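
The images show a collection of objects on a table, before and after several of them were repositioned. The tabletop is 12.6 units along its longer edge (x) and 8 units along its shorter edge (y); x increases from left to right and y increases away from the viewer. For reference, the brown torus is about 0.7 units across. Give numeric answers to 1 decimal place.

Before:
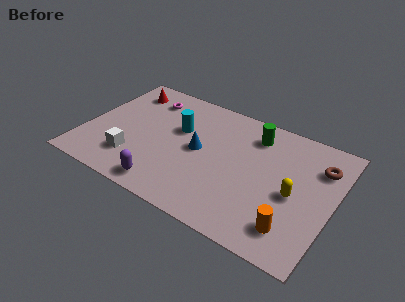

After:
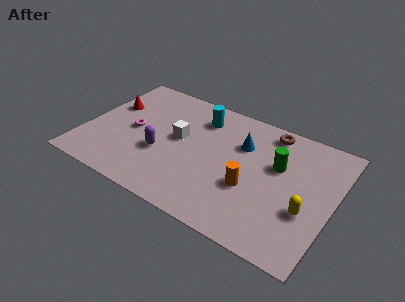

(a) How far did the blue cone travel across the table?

2.4

The blue cone was near (5.8, 4.1) before and (7.8, 5.5) after, so it travelled √(2.0² + 1.4²) ≈ 2.4 units.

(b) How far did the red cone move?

1.5

From (1.5, 6.5) to (1.0, 5.1), the red cone covered √(0.5² + 1.4²) ≈ 1.5 units.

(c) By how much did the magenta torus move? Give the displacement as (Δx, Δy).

(-0.3, -2.5)

From the two frames, the magenta torus sits at roughly (2.7, 6.4) before and (2.4, 3.9) after.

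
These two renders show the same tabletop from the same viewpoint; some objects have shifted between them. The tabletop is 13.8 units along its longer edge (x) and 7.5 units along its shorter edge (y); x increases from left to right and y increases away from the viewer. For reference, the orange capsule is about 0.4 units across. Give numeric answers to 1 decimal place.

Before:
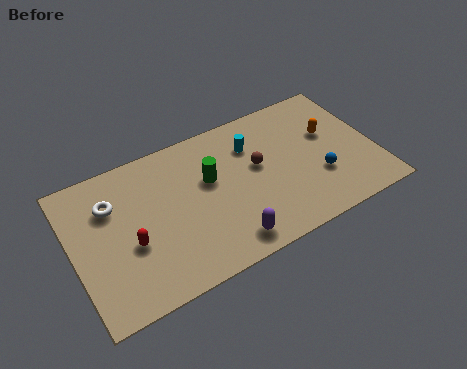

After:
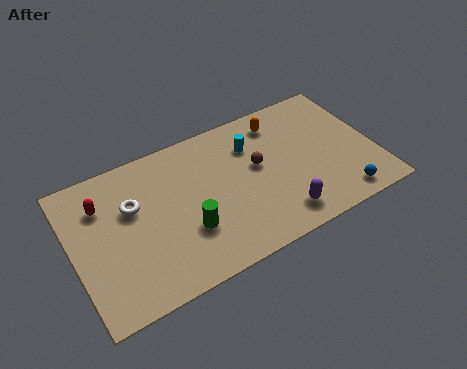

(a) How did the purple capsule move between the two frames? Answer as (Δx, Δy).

(2.5, 0.2)

The purple capsule was at about (6.6, 1.1) and moved to about (9.1, 1.3).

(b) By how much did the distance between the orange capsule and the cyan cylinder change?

-2.0

Before: roughly 3.6 units apart; after: 1.6. That's 2.0 units closer together.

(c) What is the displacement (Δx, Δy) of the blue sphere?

(0.8, -1.5)

The blue sphere started near (11.1, 2.5) and ended near (11.9, 1.0).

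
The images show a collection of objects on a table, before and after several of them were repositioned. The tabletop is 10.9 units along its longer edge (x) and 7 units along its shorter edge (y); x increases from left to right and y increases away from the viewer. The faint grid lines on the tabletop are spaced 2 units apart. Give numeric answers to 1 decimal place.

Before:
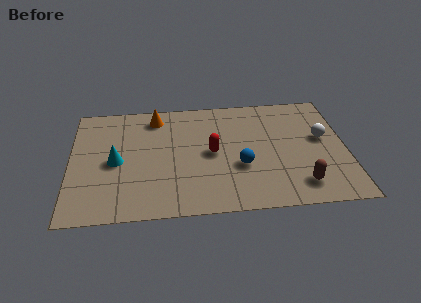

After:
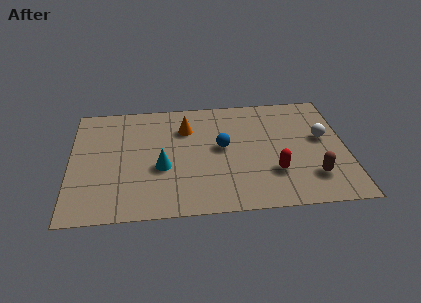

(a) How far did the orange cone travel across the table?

1.4

The orange cone was near (3.4, 5.9) before and (4.6, 5.1) after, so it travelled √(1.2² + 0.8²) ≈ 1.4 units.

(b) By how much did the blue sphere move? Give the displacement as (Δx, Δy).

(-0.7, 1.2)

The blue sphere started near (6.7, 2.6) and ended near (6.0, 3.8).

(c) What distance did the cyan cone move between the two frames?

1.9

From (1.8, 3.3) to (3.6, 2.8), the cyan cone covered √(1.8² + 0.5²) ≈ 1.9 units.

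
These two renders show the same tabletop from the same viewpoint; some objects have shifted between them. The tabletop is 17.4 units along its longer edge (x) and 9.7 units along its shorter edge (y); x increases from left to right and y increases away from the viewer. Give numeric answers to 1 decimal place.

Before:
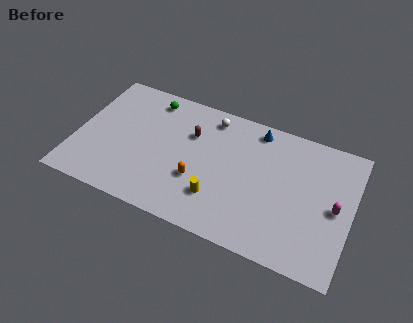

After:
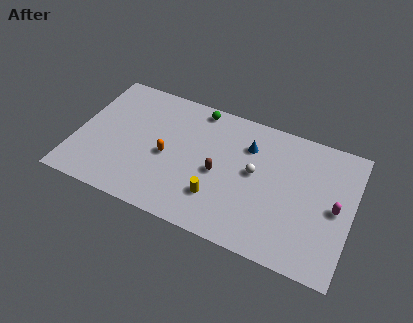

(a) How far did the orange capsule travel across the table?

2.3

The orange capsule was near (7.9, 3.4) before and (5.8, 4.4) after, so it travelled √(2.1² + 1.0²) ≈ 2.3 units.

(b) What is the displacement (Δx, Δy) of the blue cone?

(-0.4, -1.4)

The blue cone was at about (11.1, 8.5) and moved to about (10.7, 7.1).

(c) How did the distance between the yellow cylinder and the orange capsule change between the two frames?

+2.3

They were about 1.5 units apart before and 3.8 after — 2.3 units further apart.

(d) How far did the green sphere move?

3.0

The green sphere was near (4.3, 8.3) before and (7.3, 8.7) after, so it travelled √(3.0² + 0.4²) ≈ 3.0 units.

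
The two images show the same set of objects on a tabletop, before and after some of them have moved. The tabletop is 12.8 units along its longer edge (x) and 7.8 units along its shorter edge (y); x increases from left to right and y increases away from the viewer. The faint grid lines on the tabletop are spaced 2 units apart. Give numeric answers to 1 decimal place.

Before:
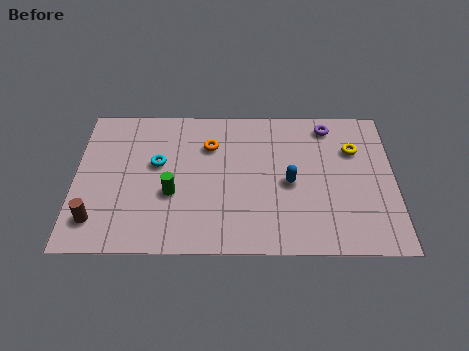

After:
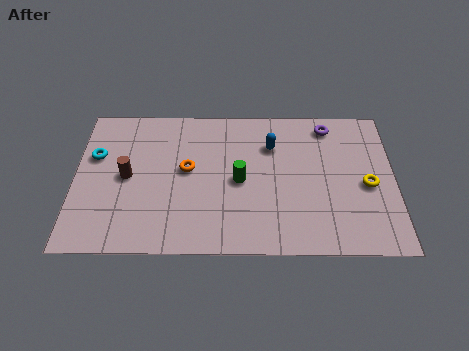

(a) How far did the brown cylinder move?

2.6

The brown cylinder was near (0.9, 1.6) before and (2.1, 3.9) after, so it travelled √(1.2² + 2.3²) ≈ 2.6 units.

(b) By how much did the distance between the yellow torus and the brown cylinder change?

-1.4

They were about 11.0 units apart before and 9.6 after — 1.4 units closer together.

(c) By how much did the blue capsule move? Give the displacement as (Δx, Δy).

(-0.7, 2.0)

The blue capsule started near (8.6, 3.6) and ended near (7.9, 5.6).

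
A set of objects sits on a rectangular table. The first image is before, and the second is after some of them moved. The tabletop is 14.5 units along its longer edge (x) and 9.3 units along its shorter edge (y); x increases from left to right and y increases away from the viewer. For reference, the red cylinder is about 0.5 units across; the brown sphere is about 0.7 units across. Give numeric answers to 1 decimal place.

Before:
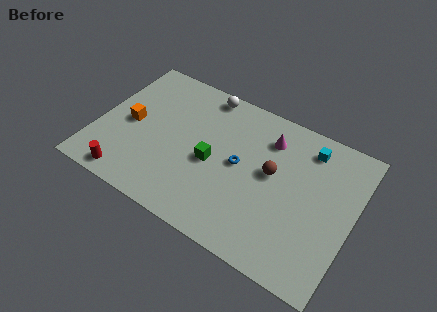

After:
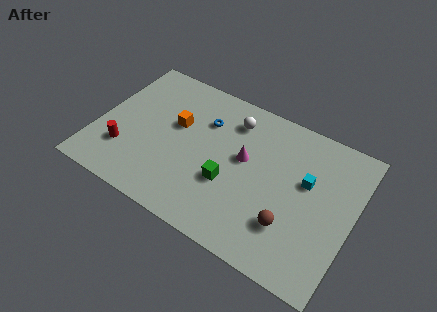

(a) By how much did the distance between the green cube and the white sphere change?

-0.3

The distance was about 4.3 in the first image and 4.0 in the second, so they moved 0.3 units closer together.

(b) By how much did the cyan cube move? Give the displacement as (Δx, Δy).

(0.2, -2.1)

From the two frames, the cyan cube sits at roughly (11.6, 7.7) before and (11.8, 5.6) after.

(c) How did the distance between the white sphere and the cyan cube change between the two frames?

-1.3

Before: roughly 6.1 units apart; after: 4.8. That's 1.3 units closer together.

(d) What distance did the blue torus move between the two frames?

2.9

The blue torus was near (8.1, 4.8) before and (5.8, 6.6) after, so it travelled √(2.3² + 1.8²) ≈ 2.9 units.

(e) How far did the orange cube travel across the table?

2.7

The orange cube moved from about (1.8, 4.5) to (4.3, 5.6), a distance of √(2.5² + 1.1²) ≈ 2.7.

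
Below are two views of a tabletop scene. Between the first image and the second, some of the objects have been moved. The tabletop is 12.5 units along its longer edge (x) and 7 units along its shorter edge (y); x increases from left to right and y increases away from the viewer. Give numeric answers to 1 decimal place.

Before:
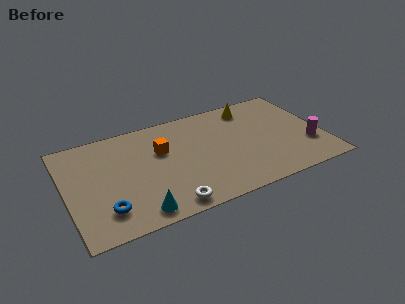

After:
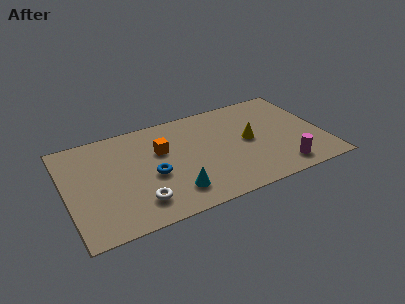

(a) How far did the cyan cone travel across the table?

1.9

The cyan cone was near (3.2, 0.9) before and (5.0, 1.5) after, so it travelled √(1.8² + 0.6²) ≈ 1.9 units.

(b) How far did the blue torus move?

2.8

The blue torus moved from about (1.7, 1.6) to (4.1, 3.0), a distance of √(2.4² + 1.4²) ≈ 2.8.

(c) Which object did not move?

the orange cube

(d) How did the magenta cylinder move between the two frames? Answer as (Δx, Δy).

(-1.5, -1.1)

The magenta cylinder was at about (11.7, 2.2) and moved to about (10.2, 1.1).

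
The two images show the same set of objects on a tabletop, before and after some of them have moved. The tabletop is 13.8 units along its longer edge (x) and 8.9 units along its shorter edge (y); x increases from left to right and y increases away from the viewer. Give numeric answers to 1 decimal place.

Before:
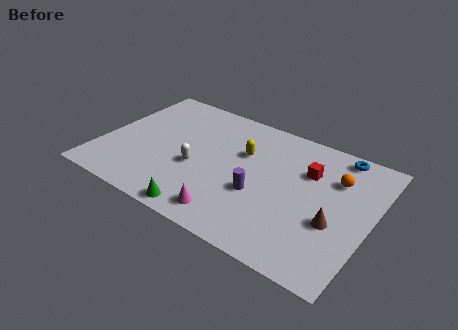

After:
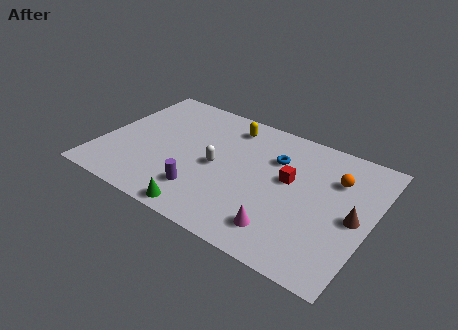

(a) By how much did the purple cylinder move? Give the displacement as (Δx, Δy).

(-2.7, -1.3)

The purple cylinder was at about (8.3, 3.4) and moved to about (5.6, 2.1).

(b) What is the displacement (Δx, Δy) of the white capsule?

(1.0, 0.6)

From the two frames, the white capsule sits at roughly (5.0, 3.6) before and (6.0, 4.2) after.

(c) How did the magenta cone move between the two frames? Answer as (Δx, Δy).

(2.6, 0.4)

From the two frames, the magenta cone sits at roughly (7.2, 1.3) before and (9.8, 1.7) after.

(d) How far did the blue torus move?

3.5

From (11.7, 8.0) to (8.7, 6.2), the blue torus covered √(3.0² + 1.8²) ≈ 3.5 units.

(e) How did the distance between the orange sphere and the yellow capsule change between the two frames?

+1.1

Before: roughly 4.7 units apart; after: 5.8. That's 1.1 units further apart.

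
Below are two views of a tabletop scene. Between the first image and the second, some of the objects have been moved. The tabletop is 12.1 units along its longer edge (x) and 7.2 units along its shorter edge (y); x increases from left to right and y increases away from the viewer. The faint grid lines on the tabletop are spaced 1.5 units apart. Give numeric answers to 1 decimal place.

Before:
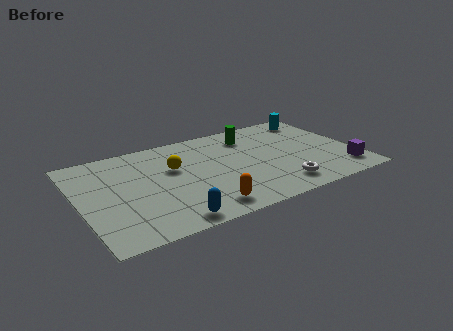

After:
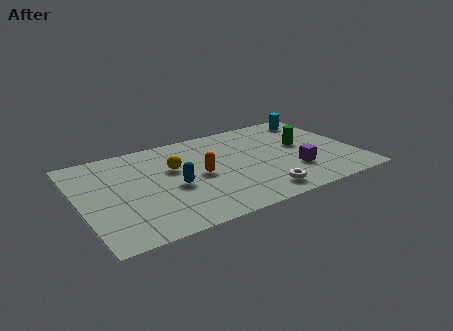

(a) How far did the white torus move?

0.9

The white torus was near (8.4, 1.3) before and (7.5, 1.1) after, so it travelled √(0.9² + 0.2²) ≈ 0.9 units.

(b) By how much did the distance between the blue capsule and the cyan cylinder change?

-1.6

The distance was about 9.1 in the first image and 7.5 in the second, so they moved 1.6 units closer together.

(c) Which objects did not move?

the cyan cylinder and the yellow sphere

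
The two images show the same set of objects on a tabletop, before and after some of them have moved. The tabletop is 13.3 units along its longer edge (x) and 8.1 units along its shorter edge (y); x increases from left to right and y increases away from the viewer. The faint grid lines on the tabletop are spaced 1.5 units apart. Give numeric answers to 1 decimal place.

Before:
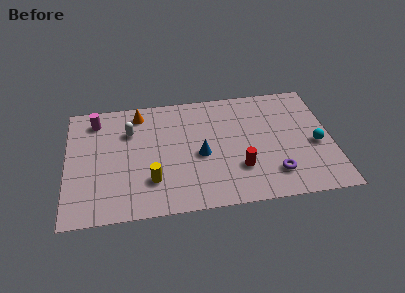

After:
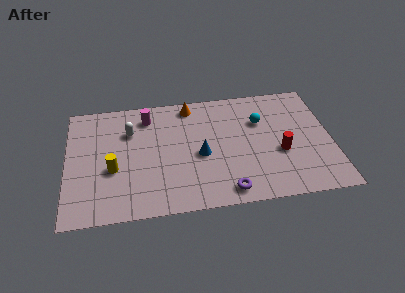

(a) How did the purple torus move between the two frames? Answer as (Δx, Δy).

(-2.4, -0.8)

The purple torus started near (10.3, 1.8) and ended near (7.9, 1.0).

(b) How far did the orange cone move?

2.6

From (3.7, 6.9) to (6.3, 7.1), the orange cone covered √(2.6² + 0.2²) ≈ 2.6 units.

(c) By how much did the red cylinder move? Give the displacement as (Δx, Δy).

(2.1, 0.8)

The red cylinder was at about (8.6, 2.4) and moved to about (10.7, 3.2).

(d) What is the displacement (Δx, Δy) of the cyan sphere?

(-2.7, 2.0)

The cyan sphere started near (12.5, 3.5) and ended near (9.8, 5.5).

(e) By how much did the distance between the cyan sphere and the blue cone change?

-2.2

The distance was about 5.8 in the first image and 3.6 in the second, so they moved 2.2 units closer together.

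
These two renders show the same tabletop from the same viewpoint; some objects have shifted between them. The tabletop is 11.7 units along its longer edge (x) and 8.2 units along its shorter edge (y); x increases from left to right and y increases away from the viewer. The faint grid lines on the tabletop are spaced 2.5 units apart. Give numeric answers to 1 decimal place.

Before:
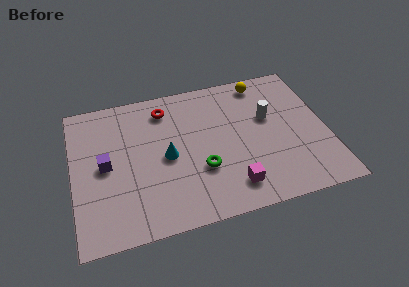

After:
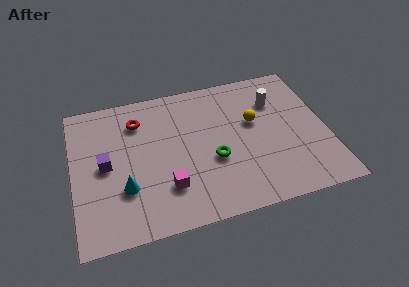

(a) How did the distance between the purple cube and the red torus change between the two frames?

-1.2

The distance was about 3.9 in the first image and 2.7 in the second, so they moved 1.2 units closer together.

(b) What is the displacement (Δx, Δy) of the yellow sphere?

(-0.6, -2.3)

The yellow sphere started near (9.0, 7.2) and ended near (8.4, 4.9).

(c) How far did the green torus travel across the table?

0.7

The green torus moved from about (5.8, 2.8) to (6.4, 3.2), a distance of √(0.6² + 0.4²) ≈ 0.7.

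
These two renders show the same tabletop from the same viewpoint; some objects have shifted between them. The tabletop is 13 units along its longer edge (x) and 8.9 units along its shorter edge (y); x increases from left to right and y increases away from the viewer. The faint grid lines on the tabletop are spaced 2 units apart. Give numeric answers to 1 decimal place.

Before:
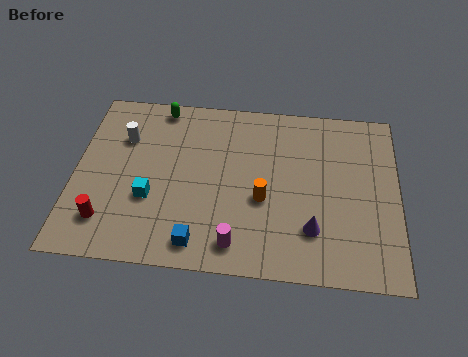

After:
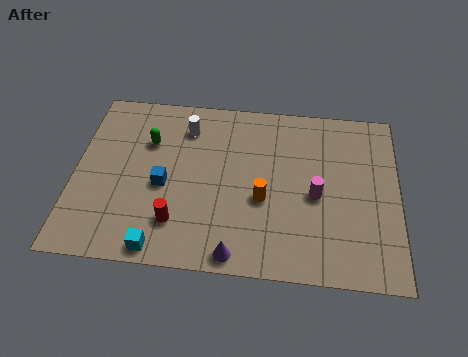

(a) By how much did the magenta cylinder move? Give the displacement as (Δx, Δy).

(3.1, 2.7)

The magenta cylinder was at about (6.6, 1.3) and moved to about (9.7, 4.0).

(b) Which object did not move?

the orange cylinder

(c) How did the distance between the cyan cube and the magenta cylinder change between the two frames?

+2.9

Before: roughly 4.0 units apart; after: 6.9. That's 2.9 units further apart.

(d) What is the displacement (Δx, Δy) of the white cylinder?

(2.5, 0.8)

From the two frames, the white cylinder sits at roughly (1.9, 6.2) before and (4.4, 7.0) after.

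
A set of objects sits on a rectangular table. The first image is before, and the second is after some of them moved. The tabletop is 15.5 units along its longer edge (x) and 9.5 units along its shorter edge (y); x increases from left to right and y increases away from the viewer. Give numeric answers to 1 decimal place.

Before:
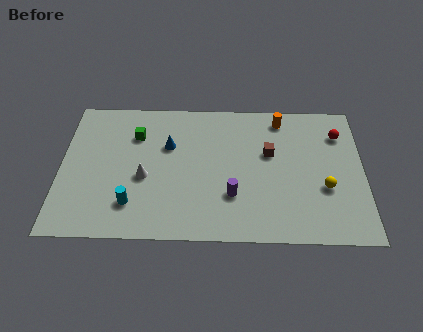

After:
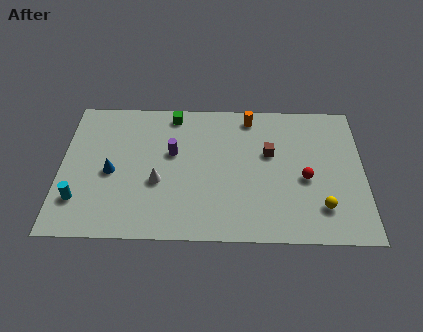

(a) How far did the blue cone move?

3.5

From (5.5, 6.2) to (2.6, 4.3), the blue cone covered √(2.9² + 1.9²) ≈ 3.5 units.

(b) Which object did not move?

the brown cube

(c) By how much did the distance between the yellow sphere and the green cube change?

-0.5

They were about 10.3 units apart before and 9.8 after — 0.5 units closer together.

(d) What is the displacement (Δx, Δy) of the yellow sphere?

(-0.2, -1.3)

From the two frames, the yellow sphere sits at roughly (13.5, 3.5) before and (13.3, 2.2) after.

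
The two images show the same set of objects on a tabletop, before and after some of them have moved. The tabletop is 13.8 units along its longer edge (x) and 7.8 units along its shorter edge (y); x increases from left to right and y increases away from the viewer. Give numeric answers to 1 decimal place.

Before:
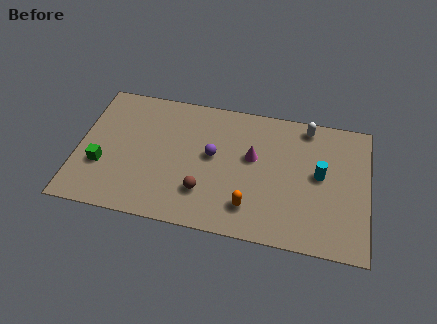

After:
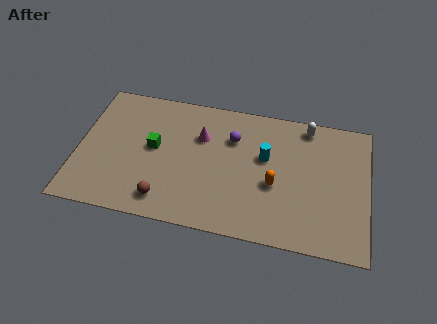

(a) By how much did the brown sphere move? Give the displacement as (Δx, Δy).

(-1.8, -0.8)

From the two frames, the brown sphere sits at roughly (6.1, 2.1) before and (4.3, 1.3) after.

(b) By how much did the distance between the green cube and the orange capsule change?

-1.3

The distance was about 7.2 in the first image and 5.9 in the second, so they moved 1.3 units closer together.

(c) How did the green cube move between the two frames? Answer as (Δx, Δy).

(2.4, 1.5)

The green cube was at about (1.2, 2.7) and moved to about (3.6, 4.2).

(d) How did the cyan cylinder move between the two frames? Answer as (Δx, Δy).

(-2.6, 0.5)

The cyan cylinder started near (11.5, 4.2) and ended near (8.9, 4.7).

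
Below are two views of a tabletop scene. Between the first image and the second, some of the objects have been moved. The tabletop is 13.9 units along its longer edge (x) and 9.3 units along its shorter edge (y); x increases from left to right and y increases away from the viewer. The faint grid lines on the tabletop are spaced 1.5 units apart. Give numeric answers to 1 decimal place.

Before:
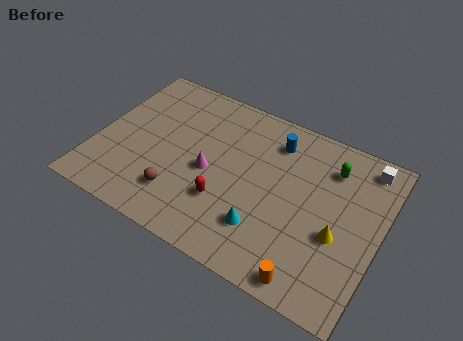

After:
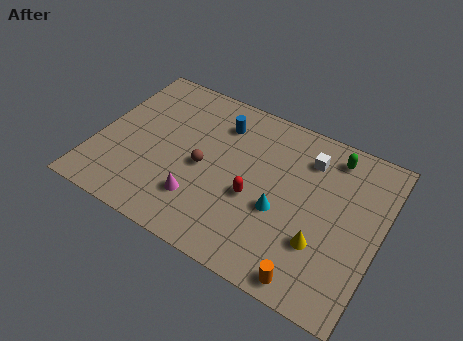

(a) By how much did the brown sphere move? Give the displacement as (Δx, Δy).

(0.9, 2.1)

The brown sphere was at about (4.4, 2.2) and moved to about (5.3, 4.3).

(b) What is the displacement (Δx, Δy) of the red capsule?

(1.3, 0.9)

From the two frames, the red capsule sits at roughly (6.6, 2.9) before and (7.9, 3.8) after.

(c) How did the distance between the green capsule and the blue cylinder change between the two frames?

+2.7

Before: roughly 2.8 units apart; after: 5.5. That's 2.7 units further apart.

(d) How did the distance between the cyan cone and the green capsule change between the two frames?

-0.8

Before: roughly 5.5 units apart; after: 4.7. That's 0.8 units closer together.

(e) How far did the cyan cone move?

1.4

The cyan cone moved from about (8.6, 2.4) to (9.2, 3.7), a distance of √(0.6² + 1.3²) ≈ 1.4.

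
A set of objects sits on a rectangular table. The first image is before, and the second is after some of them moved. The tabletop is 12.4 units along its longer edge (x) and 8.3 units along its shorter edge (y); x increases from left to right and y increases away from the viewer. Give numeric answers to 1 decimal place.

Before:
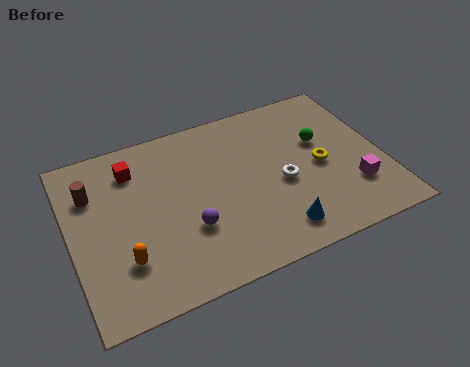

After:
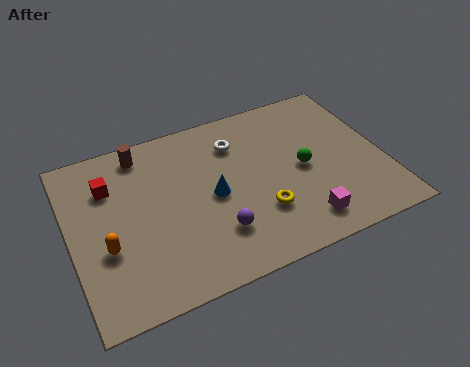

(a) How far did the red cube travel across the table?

1.1

The red cube was near (2.7, 6.5) before and (1.7, 6.0) after, so it travelled √(1.0² + 0.5²) ≈ 1.1 units.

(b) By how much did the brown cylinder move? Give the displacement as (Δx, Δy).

(2.1, 1.3)

The brown cylinder was at about (1.0, 5.9) and moved to about (3.1, 7.2).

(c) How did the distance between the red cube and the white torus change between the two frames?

-1.2

Before: roughly 6.3 units apart; after: 5.1. That's 1.2 units closer together.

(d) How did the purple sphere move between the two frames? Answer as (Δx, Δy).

(1.0, -0.6)

The purple sphere was at about (4.5, 2.8) and moved to about (5.5, 2.2).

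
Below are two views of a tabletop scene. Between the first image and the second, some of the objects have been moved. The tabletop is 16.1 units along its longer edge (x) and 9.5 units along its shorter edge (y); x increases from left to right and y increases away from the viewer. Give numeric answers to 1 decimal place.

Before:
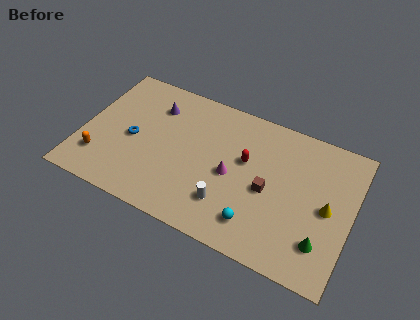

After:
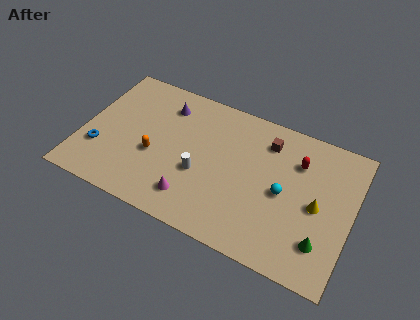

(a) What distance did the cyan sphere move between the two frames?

2.9

The cyan sphere was near (10.8, 1.9) before and (12.1, 4.5) after, so it travelled √(1.3² + 2.6²) ≈ 2.9 units.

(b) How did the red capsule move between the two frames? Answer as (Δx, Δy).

(3.0, 1.2)

The red capsule was at about (9.7, 5.7) and moved to about (12.7, 6.9).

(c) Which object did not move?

the green cone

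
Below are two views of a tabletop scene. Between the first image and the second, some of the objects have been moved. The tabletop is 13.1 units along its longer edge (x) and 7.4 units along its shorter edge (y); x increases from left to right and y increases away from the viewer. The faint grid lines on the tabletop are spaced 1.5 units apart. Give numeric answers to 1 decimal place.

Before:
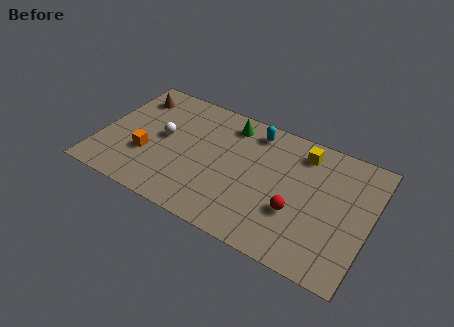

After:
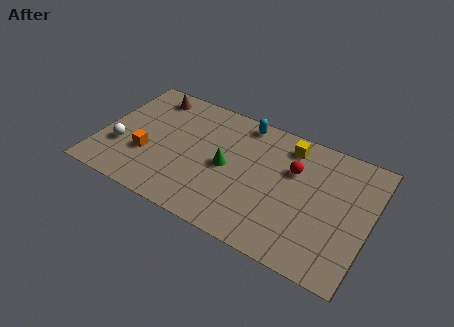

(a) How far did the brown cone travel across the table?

0.9

From (1.2, 5.9) to (2.0, 6.3), the brown cone covered √(0.8² + 0.4²) ≈ 0.9 units.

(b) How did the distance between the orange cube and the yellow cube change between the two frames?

-0.6

The distance was about 8.0 in the first image and 7.4 in the second, so they moved 0.6 units closer together.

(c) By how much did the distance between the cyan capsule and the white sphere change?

+2.1

Before: roughly 4.8 units apart; after: 6.9. That's 2.1 units further apart.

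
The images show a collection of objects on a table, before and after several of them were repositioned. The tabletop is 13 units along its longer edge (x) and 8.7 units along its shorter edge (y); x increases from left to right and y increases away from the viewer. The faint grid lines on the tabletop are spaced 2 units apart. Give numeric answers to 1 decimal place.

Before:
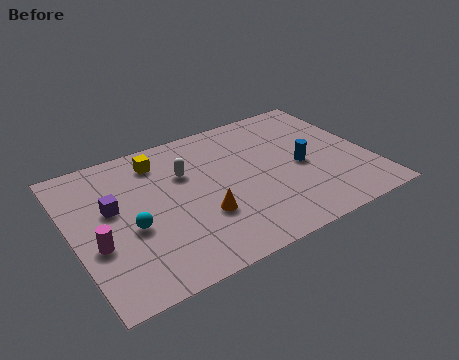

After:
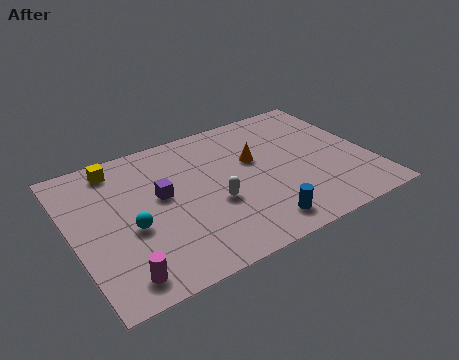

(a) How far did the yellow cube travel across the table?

1.8

From (4.1, 7.1) to (2.3, 7.5), the yellow cube covered √(1.8² + 0.4²) ≈ 1.8 units.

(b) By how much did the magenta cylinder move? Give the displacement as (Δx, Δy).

(0.7, -2.1)

From the two frames, the magenta cylinder sits at roughly (0.9, 3.3) before and (1.6, 1.2) after.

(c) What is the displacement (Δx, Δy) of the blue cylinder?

(-2.4, -2.7)

From the two frames, the blue cylinder sits at roughly (10.0, 4.0) before and (7.6, 1.3) after.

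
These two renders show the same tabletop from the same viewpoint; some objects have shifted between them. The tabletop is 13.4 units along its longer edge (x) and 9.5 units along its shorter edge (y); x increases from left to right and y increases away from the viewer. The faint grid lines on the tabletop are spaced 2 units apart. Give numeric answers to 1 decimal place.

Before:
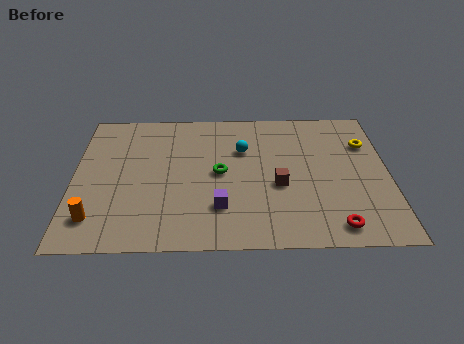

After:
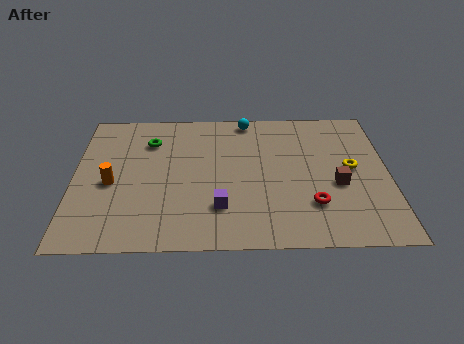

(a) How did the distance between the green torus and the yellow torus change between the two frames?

+2.3

They were about 6.6 units apart before and 8.9 after — 2.3 units further apart.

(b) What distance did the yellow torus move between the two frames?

1.8

The yellow torus moved from about (12.5, 6.7) to (11.8, 5.0), a distance of √(0.7² + 1.7²) ≈ 1.8.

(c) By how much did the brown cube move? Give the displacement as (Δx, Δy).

(2.5, 0.0)

From the two frames, the brown cube sits at roughly (8.7, 3.9) before and (11.2, 3.9) after.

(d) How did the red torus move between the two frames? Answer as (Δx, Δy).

(-0.9, 1.4)

The red torus was at about (11.0, 1.2) and moved to about (10.1, 2.6).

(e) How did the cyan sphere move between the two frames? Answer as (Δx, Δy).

(0.2, 2.2)

The cyan sphere was at about (7.2, 6.4) and moved to about (7.4, 8.6).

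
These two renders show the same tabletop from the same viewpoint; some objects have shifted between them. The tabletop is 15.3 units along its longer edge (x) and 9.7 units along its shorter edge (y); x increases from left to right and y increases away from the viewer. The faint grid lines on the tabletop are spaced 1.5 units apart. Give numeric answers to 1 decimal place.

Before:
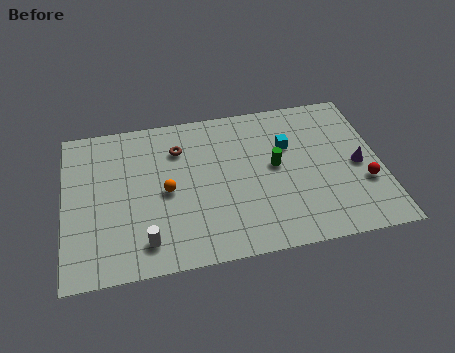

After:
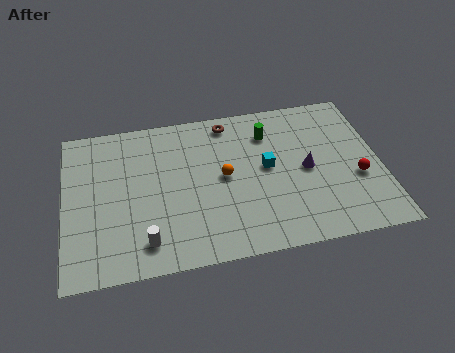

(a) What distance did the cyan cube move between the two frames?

1.6

From (10.9, 6.4) to (9.8, 5.2), the cyan cube covered √(1.1² + 1.2²) ≈ 1.6 units.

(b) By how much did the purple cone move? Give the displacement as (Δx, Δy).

(-2.5, 0.2)

From the two frames, the purple cone sits at roughly (14.2, 4.5) before and (11.7, 4.7) after.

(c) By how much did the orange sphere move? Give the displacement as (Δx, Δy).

(2.8, 0.4)

From the two frames, the orange sphere sits at roughly (4.9, 4.6) before and (7.7, 5.0) after.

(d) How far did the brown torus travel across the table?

2.8

The brown torus was near (5.6, 7.2) before and (8.1, 8.5) after, so it travelled √(2.5² + 1.3²) ≈ 2.8 units.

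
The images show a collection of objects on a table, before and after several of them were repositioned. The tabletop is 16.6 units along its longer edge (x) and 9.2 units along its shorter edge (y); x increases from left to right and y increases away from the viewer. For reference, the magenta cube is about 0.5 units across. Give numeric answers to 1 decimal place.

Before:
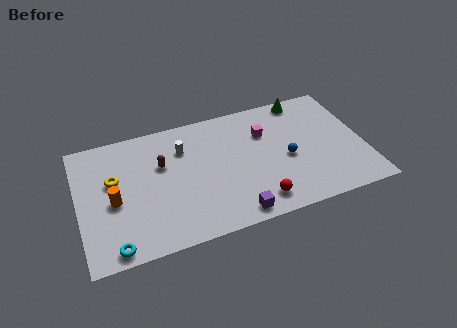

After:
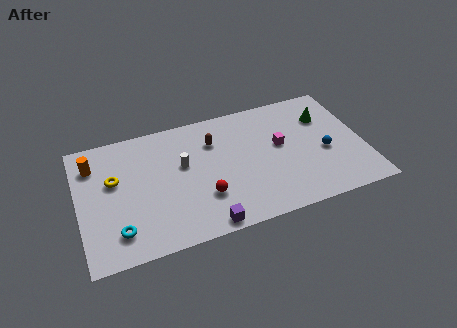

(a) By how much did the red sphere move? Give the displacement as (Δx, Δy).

(-3.0, 1.3)

From the two frames, the red sphere sits at roughly (10.1, 1.5) before and (7.1, 2.8) after.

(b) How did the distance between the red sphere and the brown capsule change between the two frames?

-2.8

The distance was about 6.8 in the first image and 4.0 in the second, so they moved 2.8 units closer together.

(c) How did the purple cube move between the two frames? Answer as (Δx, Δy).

(-1.7, -0.2)

The purple cube was at about (8.7, 1.0) and moved to about (7.0, 0.8).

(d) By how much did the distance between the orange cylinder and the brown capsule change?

+3.6

The distance was about 3.4 in the first image and 7.0 in the second, so they moved 3.6 units further apart.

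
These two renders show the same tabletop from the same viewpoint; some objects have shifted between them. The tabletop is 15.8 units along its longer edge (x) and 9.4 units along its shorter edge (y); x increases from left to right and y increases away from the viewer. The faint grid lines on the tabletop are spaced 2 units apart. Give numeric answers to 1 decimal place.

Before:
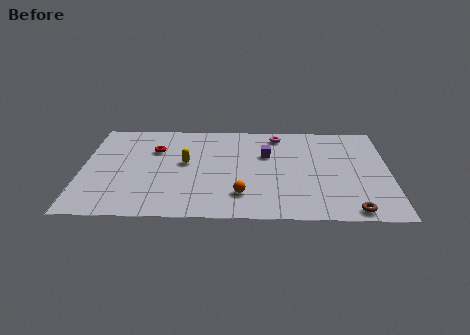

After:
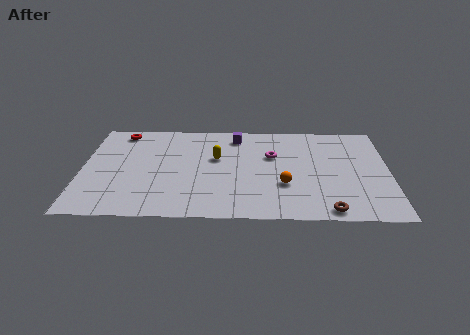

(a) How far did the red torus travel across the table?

2.5

The red torus moved from about (3.7, 6.5) to (1.9, 8.2), a distance of √(1.8² + 1.7²) ≈ 2.5.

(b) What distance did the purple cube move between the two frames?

2.4

The purple cube moved from about (9.5, 6.1) to (7.9, 7.9), a distance of √(1.6² + 1.8²) ≈ 2.4.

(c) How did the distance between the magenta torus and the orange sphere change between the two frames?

-3.3

Before: roughly 6.2 units apart; after: 2.9. That's 3.3 units closer together.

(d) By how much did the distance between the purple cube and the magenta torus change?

+0.6

They were about 2.1 units apart before and 2.7 after — 0.6 units further apart.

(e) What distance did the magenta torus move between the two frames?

2.1

The magenta torus was near (10.1, 8.1) before and (9.8, 6.0) after, so it travelled √(0.3² + 2.1²) ≈ 2.1 units.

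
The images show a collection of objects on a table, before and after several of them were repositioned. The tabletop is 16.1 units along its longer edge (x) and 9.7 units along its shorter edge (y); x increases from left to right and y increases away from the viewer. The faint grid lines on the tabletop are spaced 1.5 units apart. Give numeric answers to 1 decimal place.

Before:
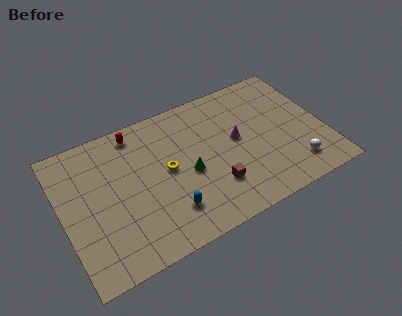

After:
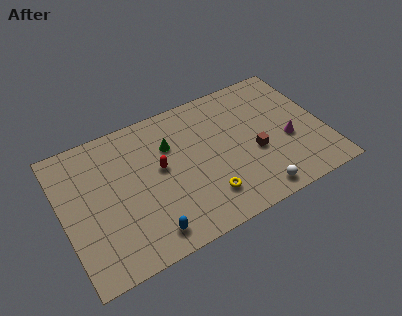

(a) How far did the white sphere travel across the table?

2.7

The white sphere was near (13.9, 1.9) before and (11.3, 1.1) after, so it travelled √(2.6² + 0.8²) ≈ 2.7 units.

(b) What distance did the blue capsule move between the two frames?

1.7

From (6.1, 2.3) to (4.7, 1.4), the blue capsule covered √(1.4² + 0.9²) ≈ 1.7 units.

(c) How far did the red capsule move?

3.3

From (4.9, 8.5) to (6.0, 5.4), the red capsule covered √(1.1² + 3.1²) ≈ 3.3 units.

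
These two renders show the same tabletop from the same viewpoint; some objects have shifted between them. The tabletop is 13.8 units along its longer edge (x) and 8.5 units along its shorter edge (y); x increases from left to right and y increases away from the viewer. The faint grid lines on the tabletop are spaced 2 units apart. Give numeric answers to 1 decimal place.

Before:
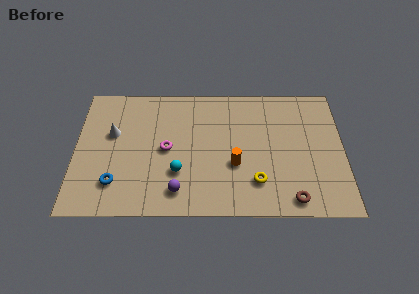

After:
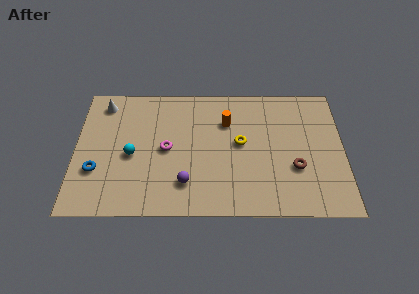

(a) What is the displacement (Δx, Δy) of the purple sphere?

(0.4, 0.5)

From the two frames, the purple sphere sits at roughly (5.3, 1.5) before and (5.7, 2.0) after.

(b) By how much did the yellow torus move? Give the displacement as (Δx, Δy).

(-0.8, 2.5)

From the two frames, the yellow torus sits at roughly (9.3, 2.1) before and (8.5, 4.6) after.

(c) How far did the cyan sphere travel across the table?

2.6

From (5.3, 2.7) to (2.9, 3.8), the cyan sphere covered √(2.4² + 1.1²) ≈ 2.6 units.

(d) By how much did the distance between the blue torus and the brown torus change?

+1.1

They were about 9.1 units apart before and 10.2 after — 1.1 units further apart.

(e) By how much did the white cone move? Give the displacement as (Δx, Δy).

(-0.5, 2.0)

From the two frames, the white cone sits at roughly (1.9, 5.2) before and (1.4, 7.2) after.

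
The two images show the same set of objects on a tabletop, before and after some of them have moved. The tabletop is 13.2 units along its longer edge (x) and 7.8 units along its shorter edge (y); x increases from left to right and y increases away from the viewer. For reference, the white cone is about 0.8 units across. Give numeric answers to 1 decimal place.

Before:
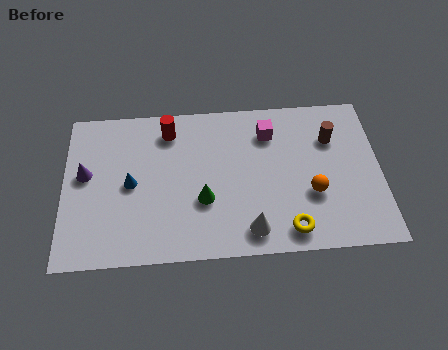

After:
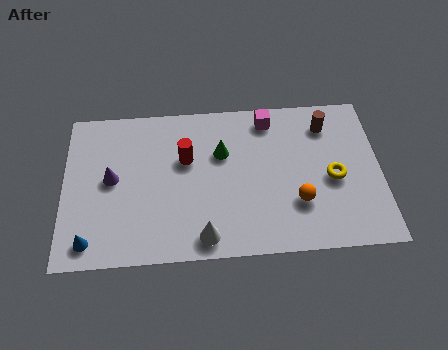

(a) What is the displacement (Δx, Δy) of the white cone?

(-1.9, -0.2)

The white cone started near (7.7, 1.2) and ended near (5.8, 1.0).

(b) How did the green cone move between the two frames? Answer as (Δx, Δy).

(0.8, 2.3)

From the two frames, the green cone sits at roughly (5.8, 2.8) before and (6.6, 5.1) after.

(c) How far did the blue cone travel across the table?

3.2

The blue cone was near (2.8, 3.8) before and (1.1, 1.1) after, so it travelled √(1.7² + 2.7²) ≈ 3.2 units.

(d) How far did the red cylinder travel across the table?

1.7

The red cylinder was near (4.4, 6.4) before and (5.1, 4.9) after, so it travelled √(0.7² + 1.5²) ≈ 1.7 units.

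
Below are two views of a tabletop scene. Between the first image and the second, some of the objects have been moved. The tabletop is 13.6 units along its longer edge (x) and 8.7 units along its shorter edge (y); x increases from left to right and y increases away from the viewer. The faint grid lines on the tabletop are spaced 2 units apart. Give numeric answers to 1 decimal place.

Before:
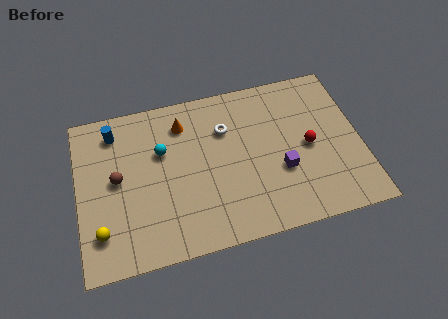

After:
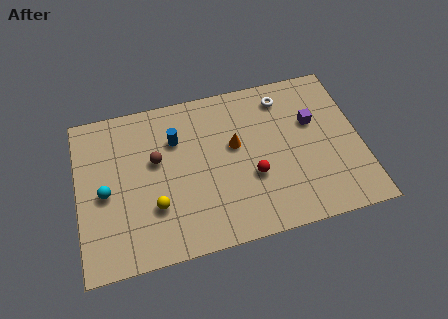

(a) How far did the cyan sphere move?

3.2

The cyan sphere moved from about (4.1, 5.6) to (1.3, 4.0), a distance of √(2.8² + 1.6²) ≈ 3.2.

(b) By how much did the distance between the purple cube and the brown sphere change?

-0.3

They were about 7.9 units apart before and 7.6 after — 0.3 units closer together.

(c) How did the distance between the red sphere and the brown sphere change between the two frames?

-4.3

The distance was about 9.2 in the first image and 4.9 in the second, so they moved 4.3 units closer together.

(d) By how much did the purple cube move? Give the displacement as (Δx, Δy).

(1.7, 2.3)

From the two frames, the purple cube sits at roughly (9.7, 3.2) before and (11.4, 5.5) after.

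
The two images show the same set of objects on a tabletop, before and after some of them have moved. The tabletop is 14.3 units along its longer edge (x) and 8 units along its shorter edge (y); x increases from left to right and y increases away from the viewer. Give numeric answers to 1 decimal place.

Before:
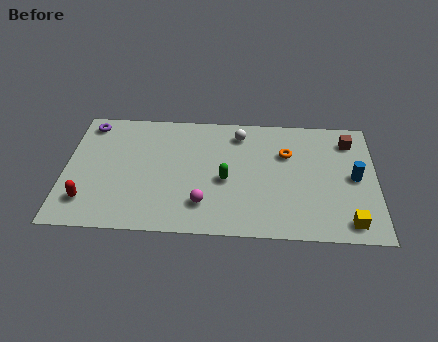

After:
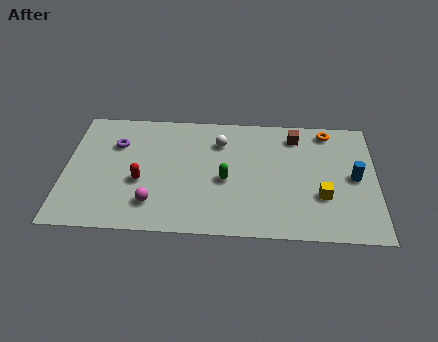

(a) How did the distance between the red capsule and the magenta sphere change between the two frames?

-3.8

The distance was about 5.3 in the first image and 1.5 in the second, so they moved 3.8 units closer together.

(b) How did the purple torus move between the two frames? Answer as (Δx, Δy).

(1.3, -1.3)

The purple torus was at about (1.0, 6.9) and moved to about (2.3, 5.6).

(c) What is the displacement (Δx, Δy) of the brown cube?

(-2.5, 0.2)

From the two frames, the brown cube sits at roughly (13.1, 6.4) before and (10.6, 6.6) after.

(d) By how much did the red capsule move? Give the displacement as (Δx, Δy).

(2.4, 1.4)

The red capsule was at about (1.1, 1.8) and moved to about (3.5, 3.2).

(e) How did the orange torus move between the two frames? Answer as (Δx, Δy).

(1.9, 1.6)

The orange torus started near (10.2, 5.4) and ended near (12.1, 7.0).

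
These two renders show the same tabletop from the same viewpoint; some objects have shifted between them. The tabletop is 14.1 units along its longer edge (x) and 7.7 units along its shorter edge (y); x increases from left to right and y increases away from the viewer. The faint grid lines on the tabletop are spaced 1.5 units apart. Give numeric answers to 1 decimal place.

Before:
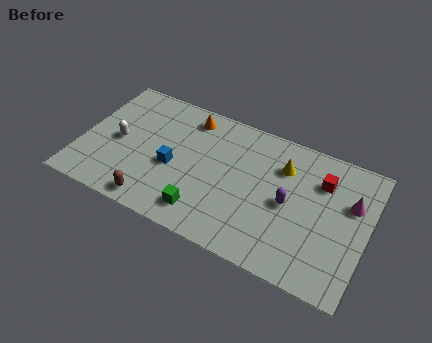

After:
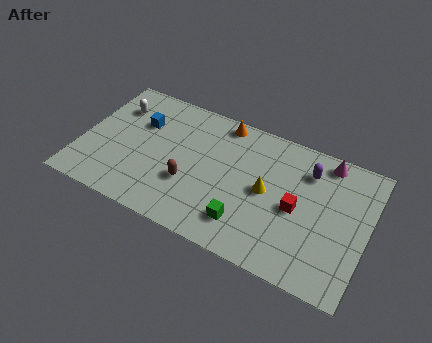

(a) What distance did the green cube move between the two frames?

2.0

From (6.4, 1.4) to (8.4, 1.7), the green cube covered √(2.0² + 0.3²) ≈ 2.0 units.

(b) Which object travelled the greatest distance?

the blue cube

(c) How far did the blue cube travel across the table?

2.7

The blue cube moved from about (4.6, 3.3) to (2.7, 5.2), a distance of √(1.9² + 1.9²) ≈ 2.7.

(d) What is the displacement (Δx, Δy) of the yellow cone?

(-0.6, -1.7)

From the two frames, the yellow cone sits at roughly (9.8, 5.6) before and (9.2, 3.9) after.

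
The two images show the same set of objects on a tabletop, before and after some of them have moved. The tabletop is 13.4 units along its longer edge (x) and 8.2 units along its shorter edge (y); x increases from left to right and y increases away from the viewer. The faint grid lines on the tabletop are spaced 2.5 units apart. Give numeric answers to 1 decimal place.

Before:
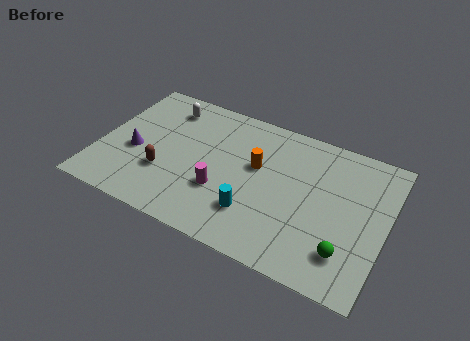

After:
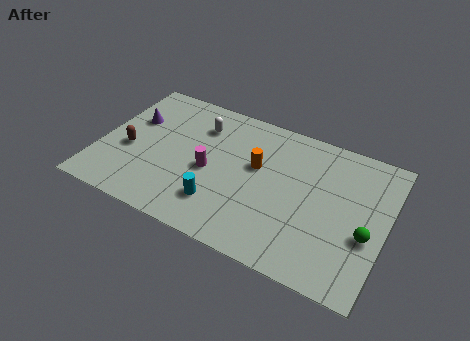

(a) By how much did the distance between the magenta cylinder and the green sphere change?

+1.4

Before: roughly 6.0 units apart; after: 7.4. That's 1.4 units further apart.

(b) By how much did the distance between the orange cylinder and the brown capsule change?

+1.4

Before: roughly 4.7 units apart; after: 6.1. That's 1.4 units further apart.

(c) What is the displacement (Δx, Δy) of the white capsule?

(1.7, -0.5)

From the two frames, the white capsule sits at roughly (2.7, 6.7) before and (4.4, 6.2) after.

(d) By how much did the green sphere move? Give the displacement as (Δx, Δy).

(0.8, 1.3)

The green sphere started near (11.8, 1.9) and ended near (12.6, 3.2).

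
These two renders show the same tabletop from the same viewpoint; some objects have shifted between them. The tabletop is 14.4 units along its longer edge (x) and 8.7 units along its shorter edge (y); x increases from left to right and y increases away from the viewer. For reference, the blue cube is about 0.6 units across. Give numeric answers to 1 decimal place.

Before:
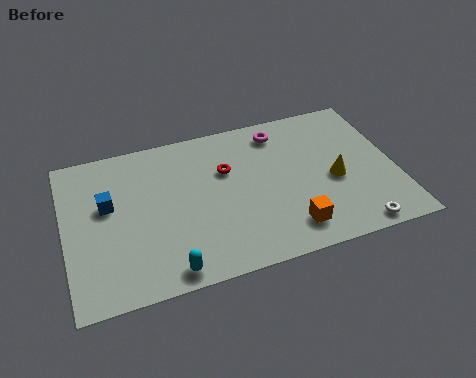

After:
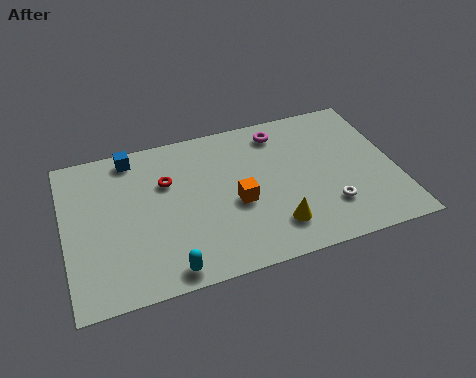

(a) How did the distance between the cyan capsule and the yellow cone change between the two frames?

-3.2

Before: roughly 8.0 units apart; after: 4.8. That's 3.2 units closer together.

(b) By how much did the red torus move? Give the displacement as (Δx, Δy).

(-2.6, 0.1)

The red torus started near (7.1, 5.7) and ended near (4.5, 5.8).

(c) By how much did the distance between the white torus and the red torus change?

+0.5

The distance was about 7.1 in the first image and 7.6 in the second, so they moved 0.5 units further apart.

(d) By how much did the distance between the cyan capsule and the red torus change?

-0.7

The distance was about 5.6 in the first image and 4.9 in the second, so they moved 0.7 units closer together.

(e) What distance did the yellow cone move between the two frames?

3.4

From (11.7, 3.8) to (8.9, 1.9), the yellow cone covered √(2.8² + 1.9²) ≈ 3.4 units.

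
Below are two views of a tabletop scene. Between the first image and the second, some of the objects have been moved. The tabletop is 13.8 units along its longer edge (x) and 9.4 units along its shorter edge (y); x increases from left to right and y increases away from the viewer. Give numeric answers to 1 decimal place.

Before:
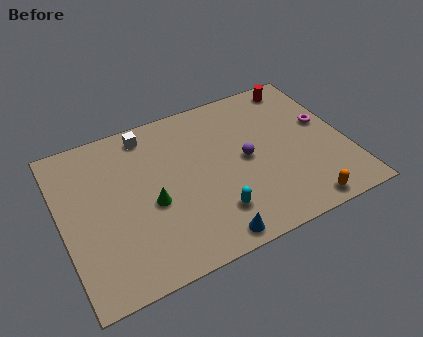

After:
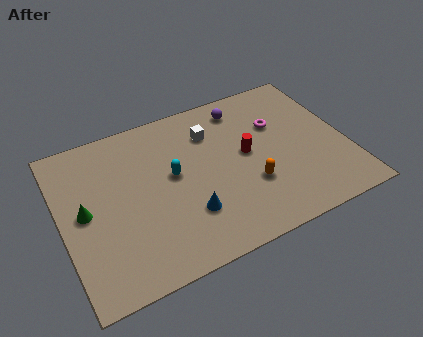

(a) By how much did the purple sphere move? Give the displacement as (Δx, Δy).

(0.3, 3.2)

The purple sphere started near (8.9, 4.7) and ended near (9.2, 7.9).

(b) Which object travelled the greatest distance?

the red cylinder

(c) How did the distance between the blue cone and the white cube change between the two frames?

-3.0

The distance was about 7.6 in the first image and 4.6 in the second, so they moved 3.0 units closer together.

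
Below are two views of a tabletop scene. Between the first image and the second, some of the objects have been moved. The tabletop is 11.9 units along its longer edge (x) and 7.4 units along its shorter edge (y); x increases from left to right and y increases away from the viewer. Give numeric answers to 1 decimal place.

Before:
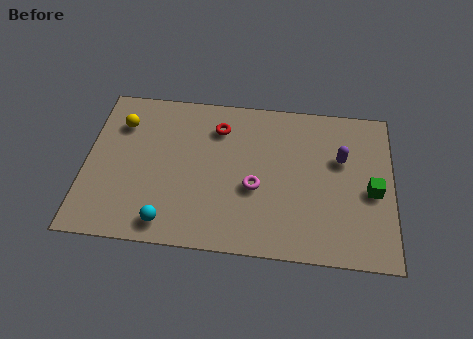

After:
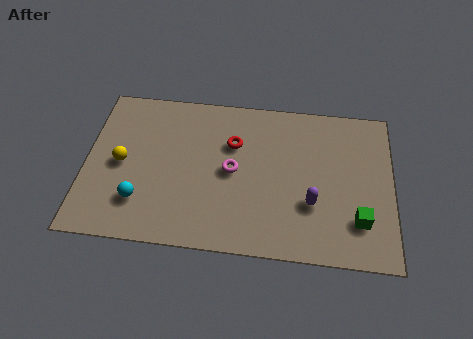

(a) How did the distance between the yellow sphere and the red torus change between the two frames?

+0.7

They were about 3.8 units apart before and 4.5 after — 0.7 units further apart.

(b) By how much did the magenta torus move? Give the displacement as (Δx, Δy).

(-0.9, 0.7)

From the two frames, the magenta torus sits at roughly (6.6, 3.0) before and (5.7, 3.7) after.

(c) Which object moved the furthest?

the purple capsule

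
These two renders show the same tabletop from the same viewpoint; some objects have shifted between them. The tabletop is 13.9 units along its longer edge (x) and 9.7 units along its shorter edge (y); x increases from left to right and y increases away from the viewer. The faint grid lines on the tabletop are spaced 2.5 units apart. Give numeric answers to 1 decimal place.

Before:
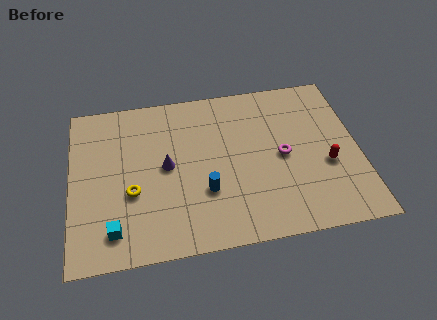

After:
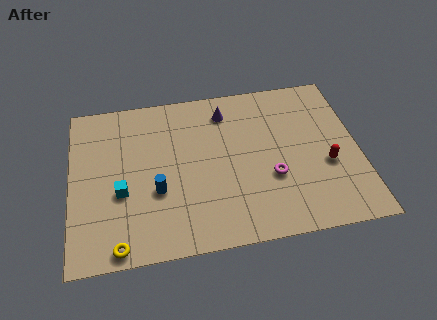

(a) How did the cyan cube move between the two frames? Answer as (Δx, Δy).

(0.4, 2.1)

From the two frames, the cyan cube sits at roughly (2.0, 1.7) before and (2.4, 3.8) after.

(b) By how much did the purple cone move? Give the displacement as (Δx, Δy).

(3.0, 2.9)

The purple cone started near (4.6, 5.0) and ended near (7.6, 7.9).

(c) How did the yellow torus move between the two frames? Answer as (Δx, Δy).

(-0.7, -2.9)

The yellow torus started near (2.9, 3.7) and ended near (2.2, 0.8).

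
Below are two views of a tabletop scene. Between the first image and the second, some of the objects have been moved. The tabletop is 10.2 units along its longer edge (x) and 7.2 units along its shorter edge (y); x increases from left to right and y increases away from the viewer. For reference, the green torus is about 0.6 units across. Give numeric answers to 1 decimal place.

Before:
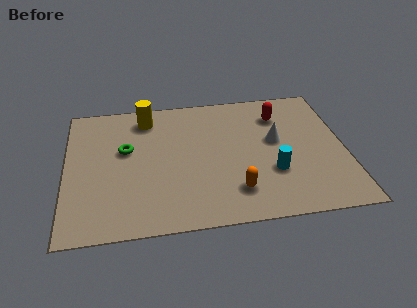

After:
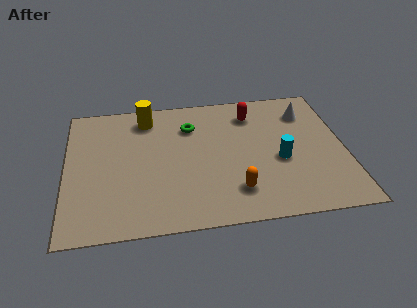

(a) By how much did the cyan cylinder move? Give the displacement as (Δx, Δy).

(0.3, 0.6)

From the two frames, the cyan cylinder sits at roughly (7.5, 2.4) before and (7.8, 3.0) after.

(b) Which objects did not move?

the orange capsule and the yellow cylinder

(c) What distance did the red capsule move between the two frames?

1.0

From (7.9, 5.5) to (6.9, 5.7), the red capsule covered √(1.0² + 0.2²) ≈ 1.0 units.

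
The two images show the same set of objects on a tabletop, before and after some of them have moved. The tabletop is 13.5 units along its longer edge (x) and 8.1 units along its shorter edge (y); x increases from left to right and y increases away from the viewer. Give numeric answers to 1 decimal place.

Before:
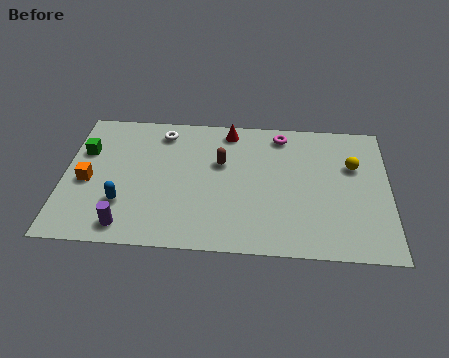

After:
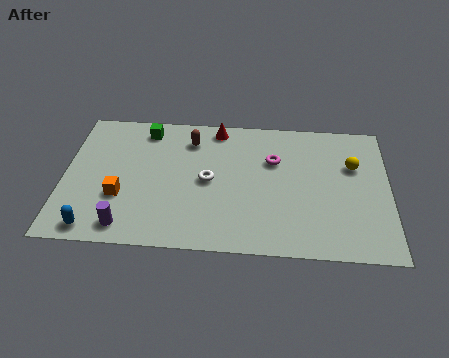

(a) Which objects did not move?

the purple cylinder and the yellow sphere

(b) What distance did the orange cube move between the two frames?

1.6

From (1.0, 3.6) to (2.4, 2.8), the orange cube covered √(1.4² + 0.8²) ≈ 1.6 units.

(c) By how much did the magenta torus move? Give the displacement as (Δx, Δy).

(-0.3, -1.6)

From the two frames, the magenta torus sits at roughly (9.0, 7.0) before and (8.7, 5.4) after.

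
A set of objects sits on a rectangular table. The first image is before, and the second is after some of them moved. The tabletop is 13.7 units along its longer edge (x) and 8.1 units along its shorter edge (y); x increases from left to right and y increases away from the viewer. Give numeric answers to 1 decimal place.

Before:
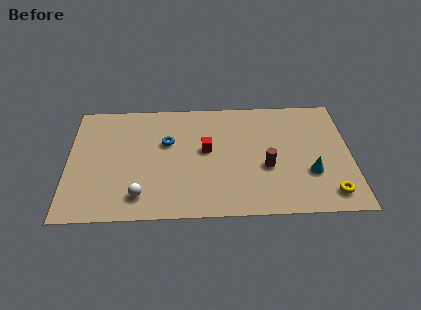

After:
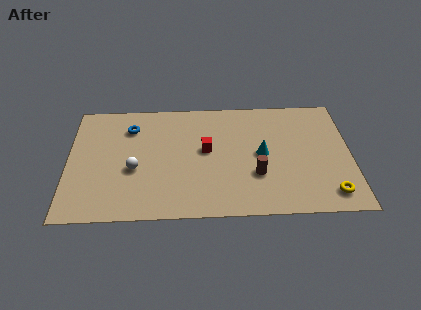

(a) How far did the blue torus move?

2.1

The blue torus moved from about (4.8, 5.1) to (3.0, 6.2), a distance of √(1.8² + 1.1²) ≈ 2.1.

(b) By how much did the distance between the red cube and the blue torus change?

+2.1

The distance was about 2.0 in the first image and 4.1 in the second, so they moved 2.1 units further apart.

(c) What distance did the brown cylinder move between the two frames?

0.7

The brown cylinder moved from about (9.6, 3.2) to (9.1, 2.7), a distance of √(0.5² + 0.5²) ≈ 0.7.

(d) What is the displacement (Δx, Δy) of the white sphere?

(-0.3, 1.8)

The white sphere started near (3.5, 1.5) and ended near (3.2, 3.3).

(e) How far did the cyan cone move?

2.7

The cyan cone moved from about (11.7, 2.7) to (9.4, 4.1), a distance of √(2.3² + 1.4²) ≈ 2.7.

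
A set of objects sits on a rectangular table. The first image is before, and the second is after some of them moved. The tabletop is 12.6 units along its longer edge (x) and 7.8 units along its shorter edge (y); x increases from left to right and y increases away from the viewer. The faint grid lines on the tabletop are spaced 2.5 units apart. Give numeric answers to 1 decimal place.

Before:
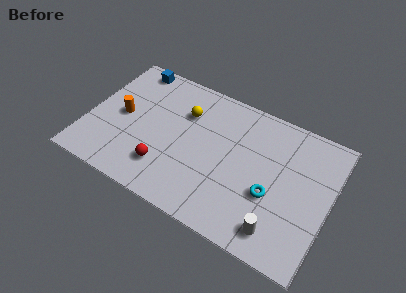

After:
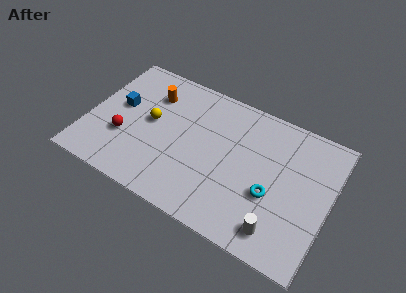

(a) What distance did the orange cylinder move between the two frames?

2.3

The orange cylinder was near (1.7, 3.9) before and (3.0, 5.8) after, so it travelled √(1.3² + 1.9²) ≈ 2.3 units.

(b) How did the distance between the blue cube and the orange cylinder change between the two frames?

-1.0

They were about 3.1 units apart before and 2.1 after — 1.0 units closer together.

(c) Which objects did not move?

the white cylinder and the cyan torus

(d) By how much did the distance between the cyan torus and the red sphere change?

+2.2

The distance was about 5.5 in the first image and 7.7 in the second, so they moved 2.2 units further apart.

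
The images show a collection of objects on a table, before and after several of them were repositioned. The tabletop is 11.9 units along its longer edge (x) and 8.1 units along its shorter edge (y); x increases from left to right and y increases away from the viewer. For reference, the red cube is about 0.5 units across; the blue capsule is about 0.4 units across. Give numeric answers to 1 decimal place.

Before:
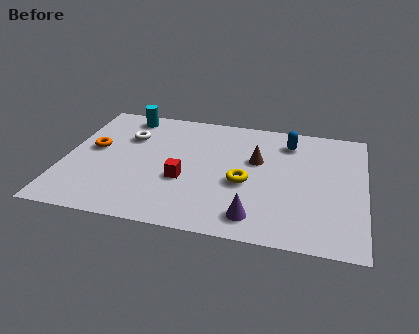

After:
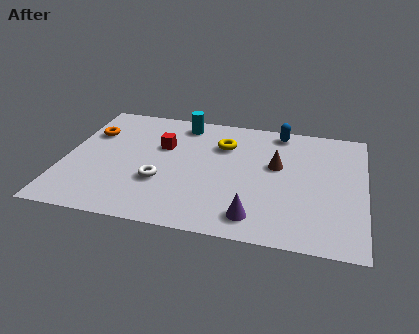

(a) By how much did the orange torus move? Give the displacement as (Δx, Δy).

(-0.2, 1.1)

The orange torus started near (1.1, 4.5) and ended near (0.9, 5.6).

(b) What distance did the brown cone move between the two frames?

0.8

The brown cone moved from about (7.6, 5.0) to (8.4, 4.8), a distance of √(0.8² + 0.2²) ≈ 0.8.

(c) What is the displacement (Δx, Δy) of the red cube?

(-1.0, 2.1)

From the two frames, the red cube sits at roughly (4.8, 3.1) before and (3.8, 5.2) after.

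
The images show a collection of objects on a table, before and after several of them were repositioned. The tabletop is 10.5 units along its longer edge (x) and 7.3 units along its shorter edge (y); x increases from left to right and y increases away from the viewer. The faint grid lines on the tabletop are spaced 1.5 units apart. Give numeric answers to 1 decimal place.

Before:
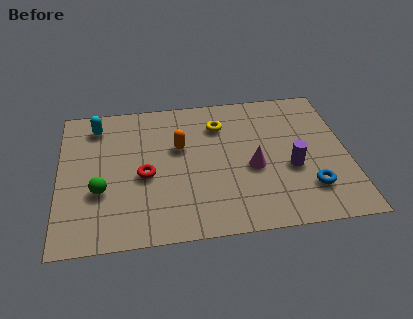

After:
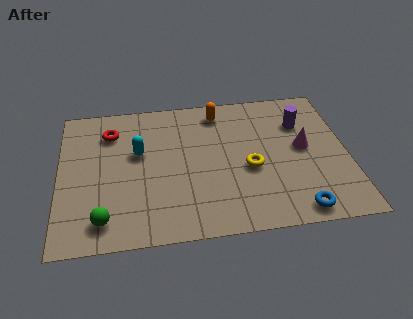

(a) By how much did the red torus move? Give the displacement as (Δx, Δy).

(-1.2, 2.4)

The red torus started near (3.1, 3.2) and ended near (1.9, 5.6).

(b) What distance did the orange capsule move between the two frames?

2.3

The orange capsule moved from about (4.4, 4.5) to (5.9, 6.2), a distance of √(1.5² + 1.7²) ≈ 2.3.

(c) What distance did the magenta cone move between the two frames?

2.1

The magenta cone moved from about (7.0, 3.1) to (8.9, 3.9), a distance of √(1.9² + 0.8²) ≈ 2.1.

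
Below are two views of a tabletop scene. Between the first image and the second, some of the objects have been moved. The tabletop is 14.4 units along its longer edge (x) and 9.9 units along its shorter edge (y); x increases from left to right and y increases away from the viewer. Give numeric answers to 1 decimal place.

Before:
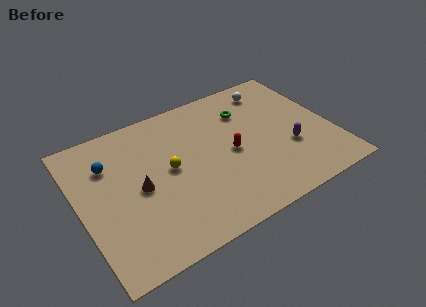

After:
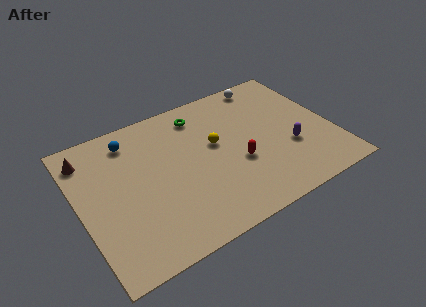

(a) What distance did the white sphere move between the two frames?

0.6

The white sphere moved from about (11.6, 8.3) to (11.4, 8.9), a distance of √(0.2² + 0.6²) ≈ 0.6.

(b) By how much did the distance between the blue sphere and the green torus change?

-4.0

They were about 8.0 units apart before and 4.0 after — 4.0 units closer together.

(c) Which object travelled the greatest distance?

the brown cone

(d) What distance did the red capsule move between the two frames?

0.9

The red capsule moved from about (8.6, 4.7) to (8.8, 3.8), a distance of √(0.2² + 0.9²) ≈ 0.9.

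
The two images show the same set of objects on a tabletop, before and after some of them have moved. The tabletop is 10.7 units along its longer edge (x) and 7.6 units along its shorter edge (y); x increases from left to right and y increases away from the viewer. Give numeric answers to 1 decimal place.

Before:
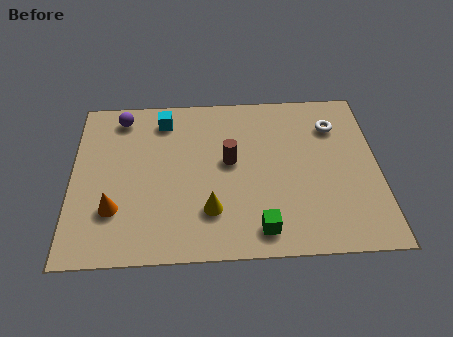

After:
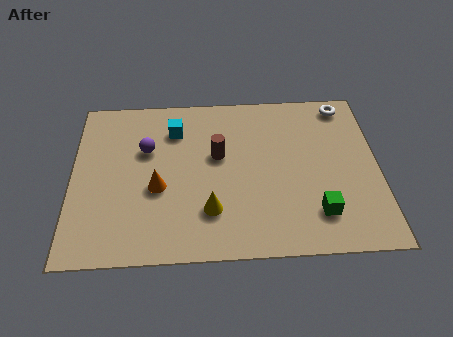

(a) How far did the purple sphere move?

1.8

From (1.7, 6.5) to (2.6, 4.9), the purple sphere covered √(0.9² + 1.6²) ≈ 1.8 units.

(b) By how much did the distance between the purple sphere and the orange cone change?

-2.5

The distance was about 4.3 in the first image and 1.8 in the second, so they moved 2.5 units closer together.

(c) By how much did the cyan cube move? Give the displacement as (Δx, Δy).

(0.4, -0.5)

The cyan cube was at about (3.2, 6.3) and moved to about (3.6, 5.8).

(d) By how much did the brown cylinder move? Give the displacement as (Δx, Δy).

(-0.4, 0.3)

The brown cylinder started near (5.5, 4.2) and ended near (5.1, 4.5).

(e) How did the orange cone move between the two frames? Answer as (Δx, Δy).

(1.5, 0.9)

The orange cone started near (1.5, 2.2) and ended near (3.0, 3.1).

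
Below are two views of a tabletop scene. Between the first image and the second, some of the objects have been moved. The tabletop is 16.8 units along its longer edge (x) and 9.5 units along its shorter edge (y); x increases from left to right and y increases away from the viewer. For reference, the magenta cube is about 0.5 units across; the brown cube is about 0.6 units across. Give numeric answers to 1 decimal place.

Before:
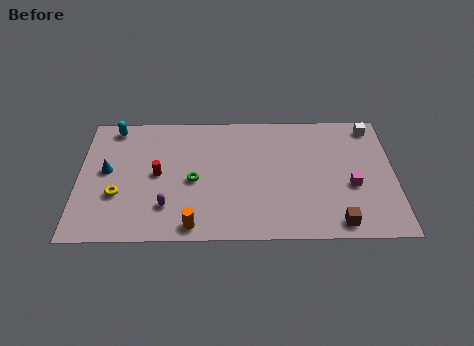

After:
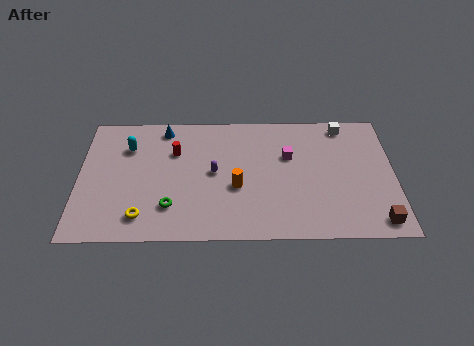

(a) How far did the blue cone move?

4.4

From (1.5, 5.1) to (4.5, 8.3), the blue cone covered √(3.0² + 3.2²) ≈ 4.4 units.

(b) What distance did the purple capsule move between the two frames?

3.5

From (4.7, 2.4) to (7.2, 4.9), the purple capsule covered √(2.5² + 2.5²) ≈ 3.5 units.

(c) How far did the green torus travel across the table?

2.2

From (6.1, 4.3) to (4.9, 2.4), the green torus covered √(1.2² + 1.9²) ≈ 2.2 units.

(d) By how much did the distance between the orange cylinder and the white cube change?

-4.7

Before: roughly 12.1 units apart; after: 7.4. That's 4.7 units closer together.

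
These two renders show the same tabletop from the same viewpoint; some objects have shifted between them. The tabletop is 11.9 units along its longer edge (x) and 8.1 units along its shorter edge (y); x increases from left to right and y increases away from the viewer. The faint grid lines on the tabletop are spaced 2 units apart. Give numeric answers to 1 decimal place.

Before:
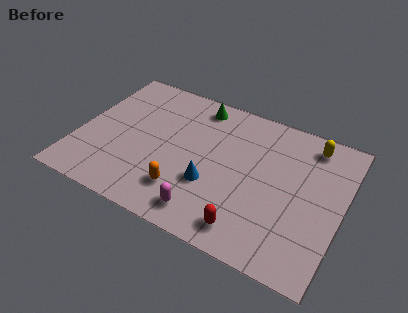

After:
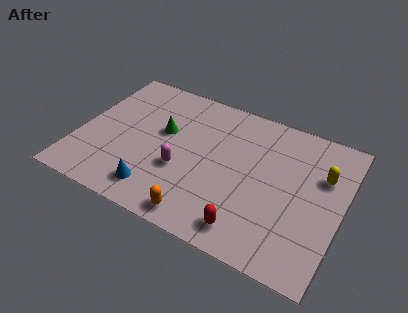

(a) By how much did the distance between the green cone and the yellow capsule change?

+2.0

They were about 5.2 units apart before and 7.2 after — 2.0 units further apart.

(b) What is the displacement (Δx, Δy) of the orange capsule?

(0.9, -1.0)

From the two frames, the orange capsule sits at roughly (5.1, 1.9) before and (6.0, 0.9) after.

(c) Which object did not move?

the red capsule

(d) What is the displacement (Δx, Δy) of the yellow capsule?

(0.7, -1.5)

The yellow capsule was at about (10.2, 6.9) and moved to about (10.9, 5.4).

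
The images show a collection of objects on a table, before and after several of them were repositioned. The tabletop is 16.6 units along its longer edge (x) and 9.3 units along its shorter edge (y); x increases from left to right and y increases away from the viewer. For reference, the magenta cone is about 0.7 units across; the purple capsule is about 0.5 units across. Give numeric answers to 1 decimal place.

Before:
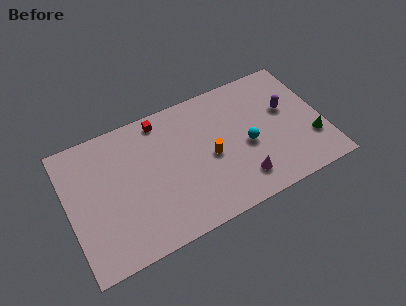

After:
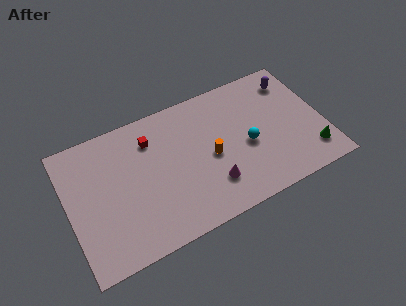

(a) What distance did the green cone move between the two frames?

0.9

The green cone was near (15.7, 2.8) before and (15.5, 1.9) after, so it travelled √(0.2² + 0.9²) ≈ 0.9 units.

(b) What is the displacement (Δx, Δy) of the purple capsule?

(0.7, 1.9)

From the two frames, the purple capsule sits at roughly (14.4, 5.6) before and (15.1, 7.5) after.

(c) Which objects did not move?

the orange cylinder and the cyan sphere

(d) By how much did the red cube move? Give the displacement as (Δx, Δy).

(-0.8, -1.1)

The red cube started near (6.4, 8.2) and ended near (5.6, 7.1).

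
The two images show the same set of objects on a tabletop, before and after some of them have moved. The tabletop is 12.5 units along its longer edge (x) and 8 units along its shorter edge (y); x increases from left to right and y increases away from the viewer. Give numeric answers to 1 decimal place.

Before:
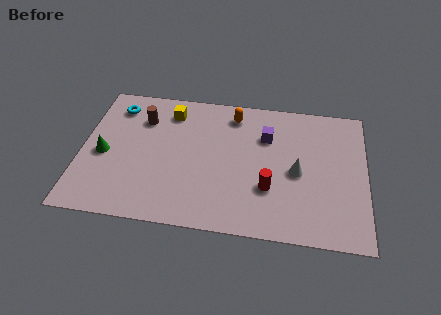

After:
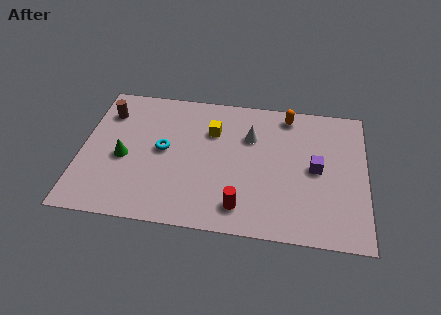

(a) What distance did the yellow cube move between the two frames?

2.1

From (3.8, 6.5) to (5.7, 5.6), the yellow cube covered √(1.9² + 0.9²) ≈ 2.1 units.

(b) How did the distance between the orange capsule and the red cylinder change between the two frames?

+1.5

The distance was about 4.4 in the first image and 5.9 in the second, so they moved 1.5 units further apart.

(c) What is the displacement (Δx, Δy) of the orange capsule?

(2.4, 0.3)

The orange capsule started near (6.6, 6.7) and ended near (9.0, 7.0).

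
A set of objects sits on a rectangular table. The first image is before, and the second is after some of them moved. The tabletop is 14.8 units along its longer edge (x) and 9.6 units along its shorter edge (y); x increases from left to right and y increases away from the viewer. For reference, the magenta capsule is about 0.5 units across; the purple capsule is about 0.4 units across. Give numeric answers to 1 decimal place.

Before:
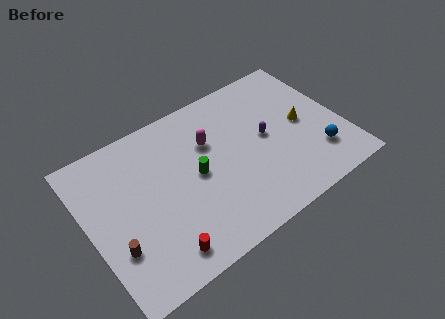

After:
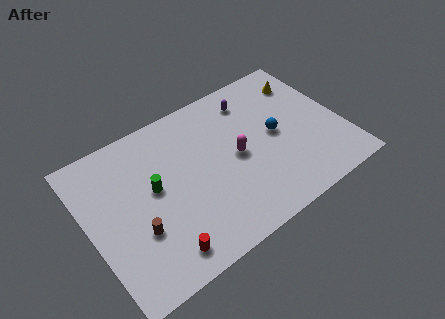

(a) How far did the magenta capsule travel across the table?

2.1

The magenta capsule was near (7.3, 6.4) before and (8.6, 4.7) after, so it travelled √(1.3² + 1.7²) ≈ 2.1 units.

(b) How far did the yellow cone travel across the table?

2.8

From (12.6, 4.8) to (13.3, 7.5), the yellow cone covered √(0.7² + 2.7²) ≈ 2.8 units.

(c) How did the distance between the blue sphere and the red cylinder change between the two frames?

-1.3

Before: roughly 9.6 units apart; after: 8.3. That's 1.3 units closer together.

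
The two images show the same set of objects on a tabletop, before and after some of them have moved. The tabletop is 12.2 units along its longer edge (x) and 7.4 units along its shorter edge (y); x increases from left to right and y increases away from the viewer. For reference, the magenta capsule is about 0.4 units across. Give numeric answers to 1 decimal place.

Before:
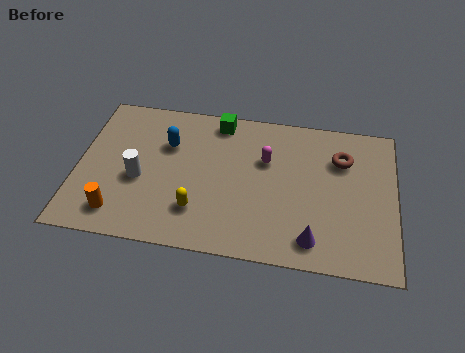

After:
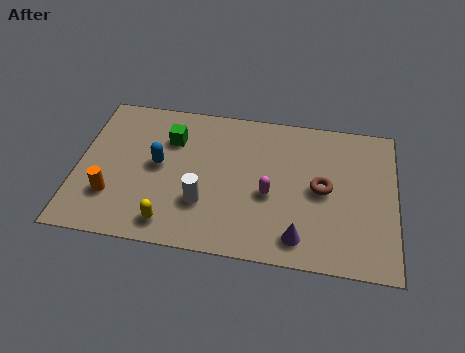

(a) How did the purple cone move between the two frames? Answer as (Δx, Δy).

(-0.5, 0.0)

The purple cone was at about (9.1, 1.2) and moved to about (8.6, 1.2).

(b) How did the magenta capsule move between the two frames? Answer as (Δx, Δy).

(0.2, -1.7)

The magenta capsule started near (7.2, 4.8) and ended near (7.4, 3.1).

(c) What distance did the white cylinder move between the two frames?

2.6

The white cylinder moved from about (2.4, 3.1) to (4.9, 2.3), a distance of √(2.5² + 0.8²) ≈ 2.6.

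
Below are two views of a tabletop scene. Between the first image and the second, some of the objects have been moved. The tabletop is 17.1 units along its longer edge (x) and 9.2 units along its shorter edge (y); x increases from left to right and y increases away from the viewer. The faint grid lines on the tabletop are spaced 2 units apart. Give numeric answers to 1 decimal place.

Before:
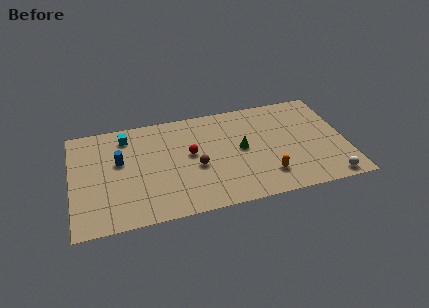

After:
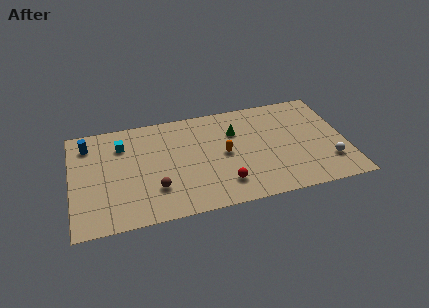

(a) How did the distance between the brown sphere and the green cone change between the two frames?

+3.4

They were about 3.0 units apart before and 6.4 after — 3.4 units further apart.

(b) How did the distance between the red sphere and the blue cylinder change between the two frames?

+5.4

The distance was about 4.4 in the first image and 9.8 in the second, so they moved 5.4 units further apart.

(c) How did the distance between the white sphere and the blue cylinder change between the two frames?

+2.0

They were about 13.6 units apart before and 15.6 after — 2.0 units further apart.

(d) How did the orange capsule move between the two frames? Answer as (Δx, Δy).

(-2.5, 2.5)

From the two frames, the orange capsule sits at roughly (12.0, 2.1) before and (9.5, 4.6) after.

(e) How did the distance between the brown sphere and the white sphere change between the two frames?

+2.2

They were about 8.6 units apart before and 10.8 after — 2.2 units further apart.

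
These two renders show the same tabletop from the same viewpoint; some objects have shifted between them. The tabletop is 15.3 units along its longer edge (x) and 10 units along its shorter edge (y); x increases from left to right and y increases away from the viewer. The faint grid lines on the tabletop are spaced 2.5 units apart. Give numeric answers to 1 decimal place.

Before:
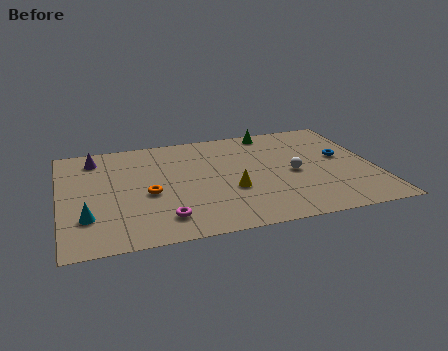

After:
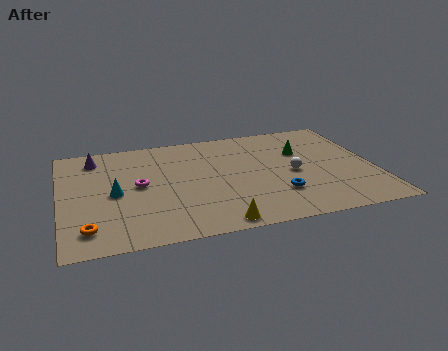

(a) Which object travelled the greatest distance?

the blue torus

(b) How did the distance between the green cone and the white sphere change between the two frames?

-2.4

The distance was about 4.5 in the first image and 2.1 in the second, so they moved 2.4 units closer together.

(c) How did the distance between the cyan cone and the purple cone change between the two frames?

-1.8

Before: roughly 5.5 units apart; after: 3.7. That's 1.8 units closer together.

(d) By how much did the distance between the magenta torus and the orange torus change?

+1.8

The distance was about 2.5 in the first image and 4.3 in the second, so they moved 1.8 units further apart.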